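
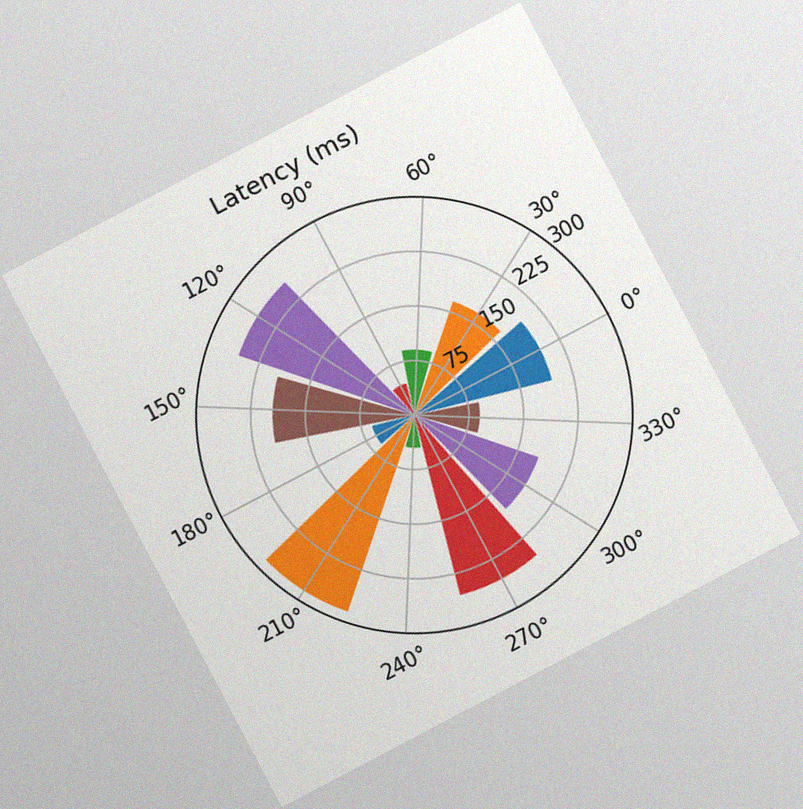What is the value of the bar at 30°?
The chart is tilted about 28° counter-clockwise, with some photo noise. The bar at 30° reaches 165ms on the radial axis.

165ms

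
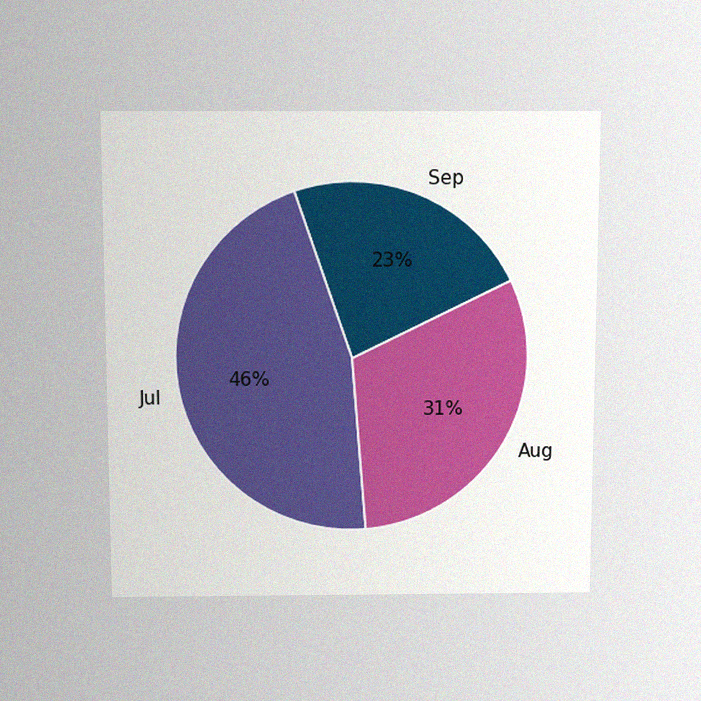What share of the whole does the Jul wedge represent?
46%

The chart is viewed slightly from above, with some photo noise. The Jul slice takes up 46% of the pie.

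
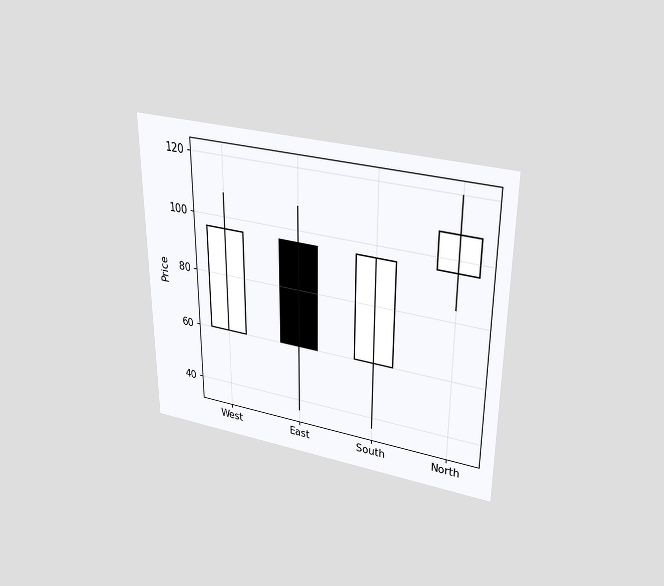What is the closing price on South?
The chart is viewed slightly from above. The South candle closes at 96.

96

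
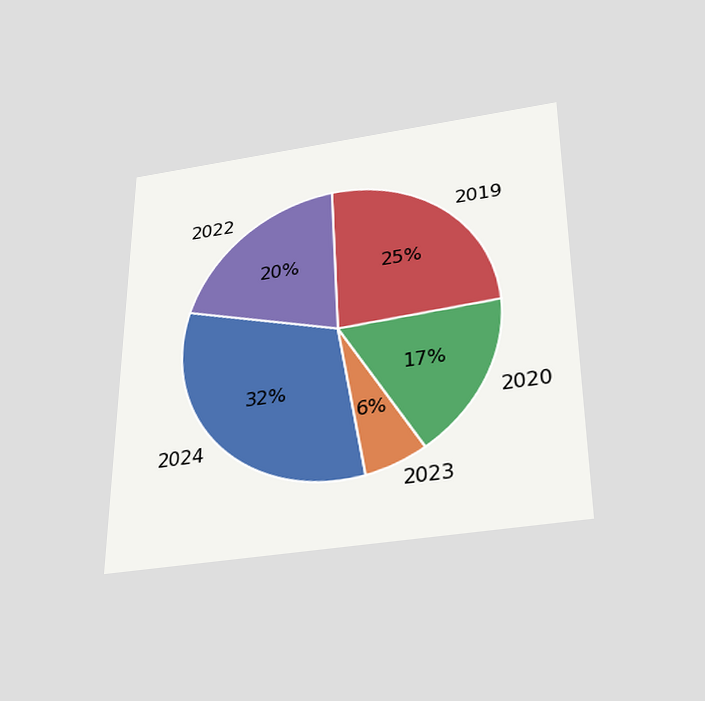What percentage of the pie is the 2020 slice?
The chart is viewed slightly from below. The 2020 slice takes up 17% of the pie.

17%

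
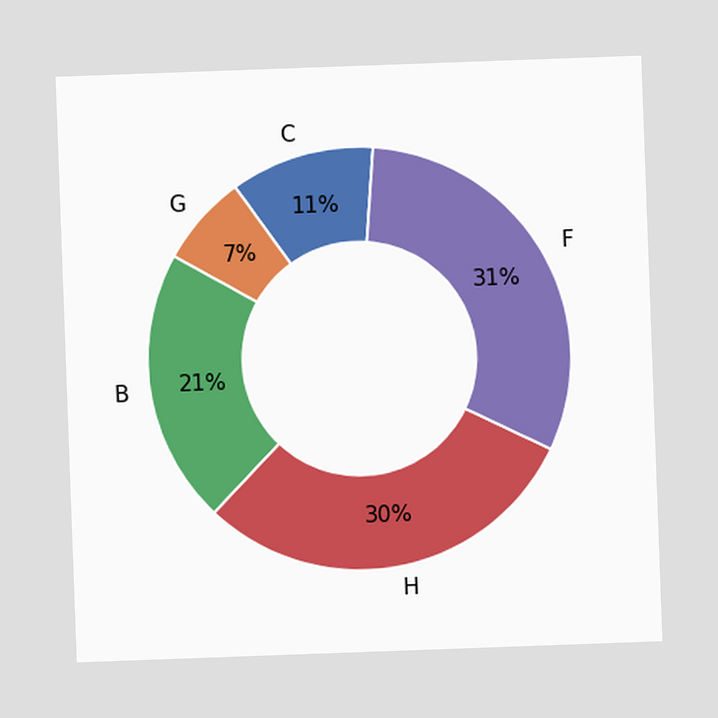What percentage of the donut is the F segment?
The chart is tilted about 2° counter-clockwise. The F segment takes up 31% of the ring.

31%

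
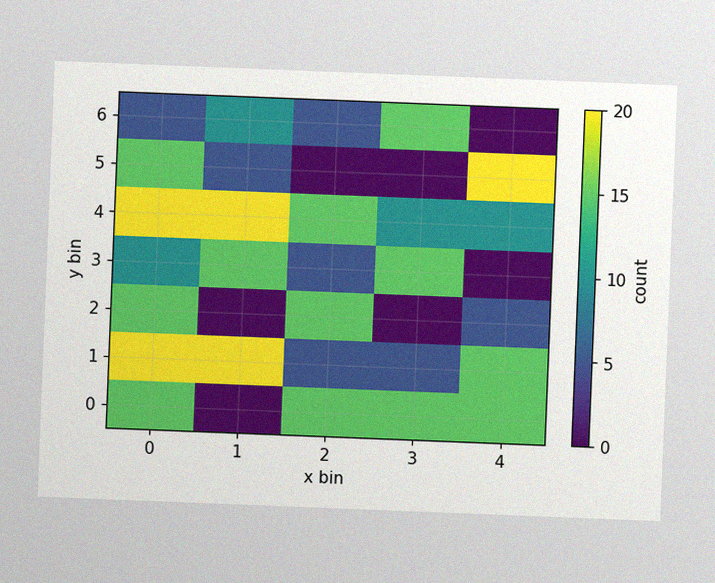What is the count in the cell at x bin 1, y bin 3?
15

The chart is tilted about 2° clockwise, with some photo noise. Matching the cell (1, 3) against the colorbar gives 15.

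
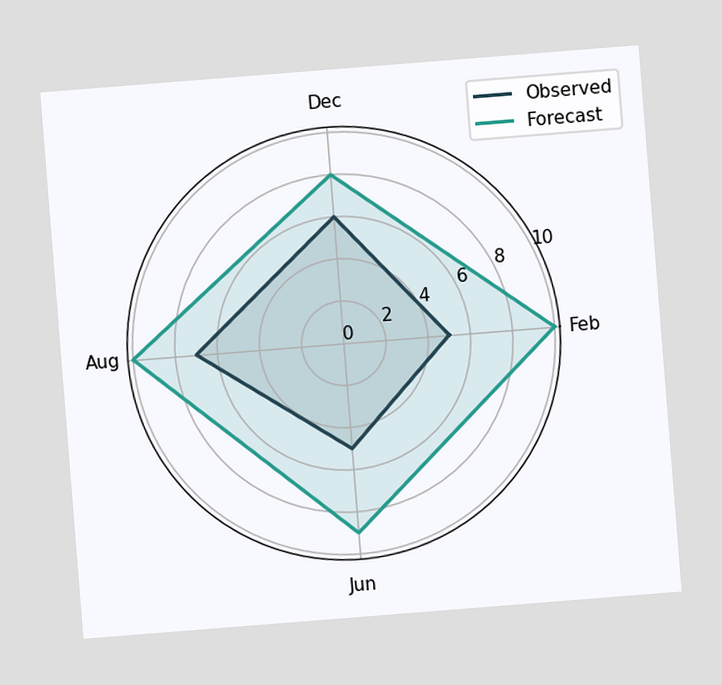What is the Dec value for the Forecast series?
The chart is tilted about 5° counter-clockwise. On the Dec axis, Forecast reaches 8.

8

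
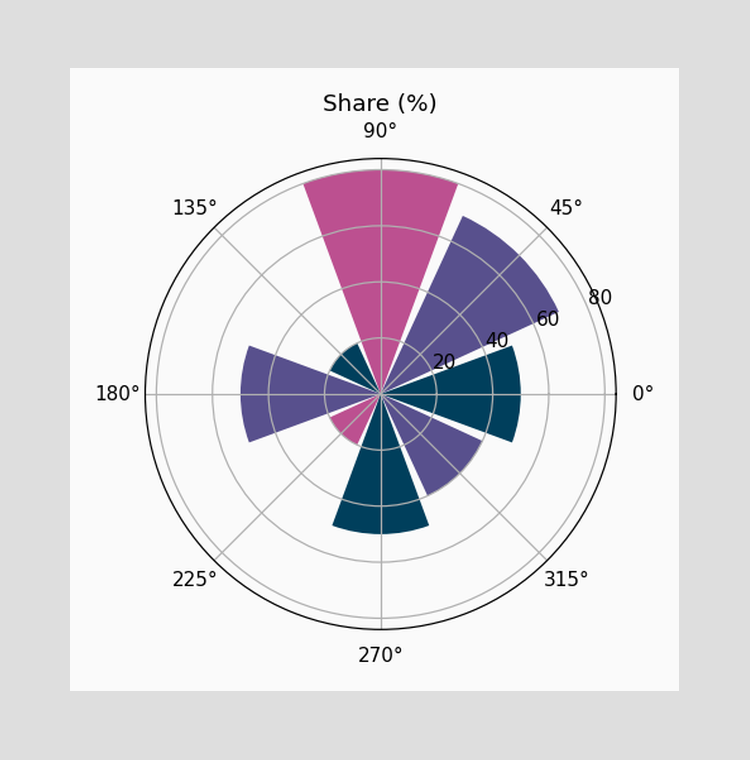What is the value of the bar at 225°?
20%

The bar at 225° reaches 20% on the radial axis.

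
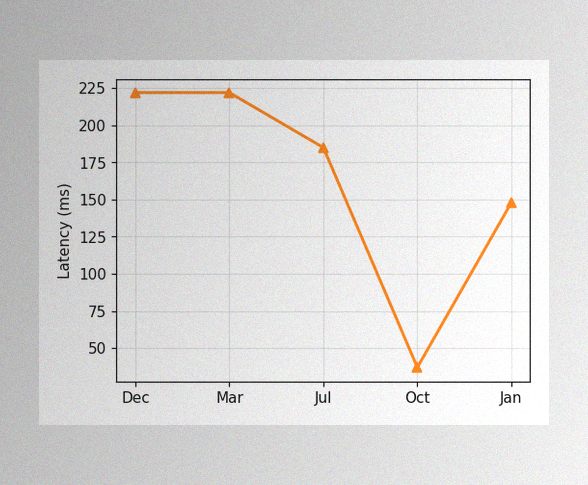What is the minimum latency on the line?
The image has some photo noise and uneven lighting. The lowest point is at Oct, and reading across to the y-axis gives 37ms.

37ms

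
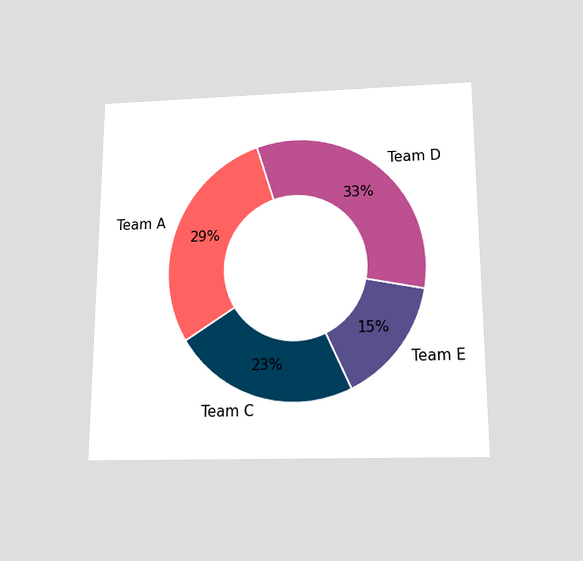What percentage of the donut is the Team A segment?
29%

The chart is viewed slightly from below. The Team A segment takes up 29% of the ring.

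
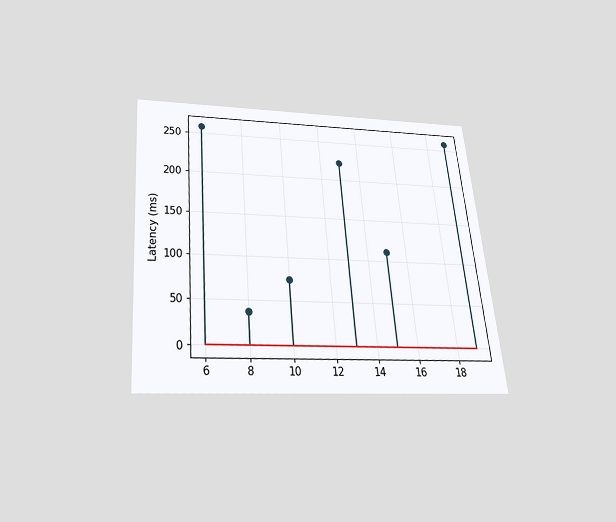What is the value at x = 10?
74ms

The chart is tilted about 5° counter-clockwise and viewed slightly from below. The stem at x=10 reaches 74ms.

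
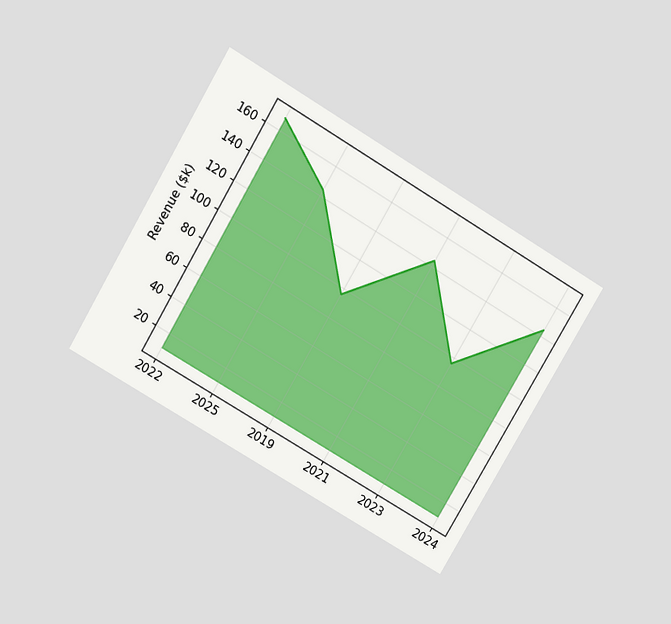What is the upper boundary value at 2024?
The chart is tilted about 31° clockwise and viewed slightly from above. At 2024 the upper boundary is at $144k.

$144k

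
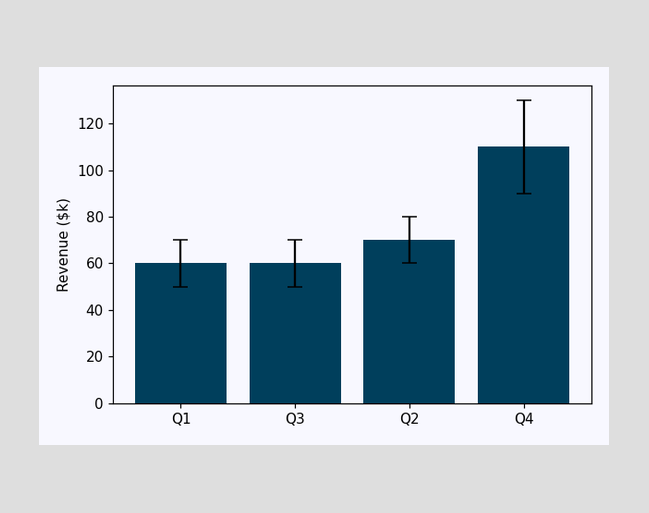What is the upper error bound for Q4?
The Q4 bar's upper whisker reaches $130k.

$130k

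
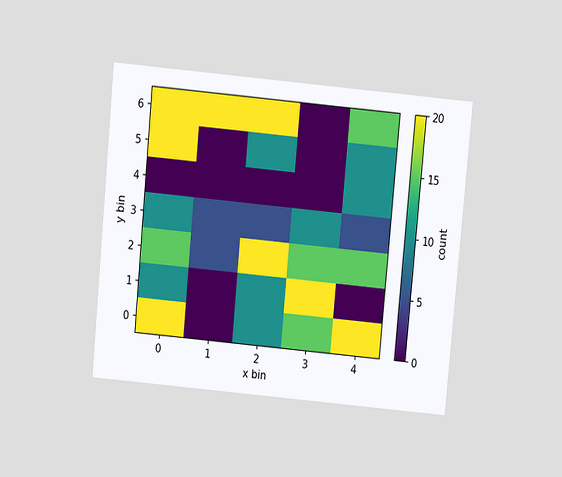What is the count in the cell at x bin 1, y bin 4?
0

The chart is tilted about 5° clockwise and viewed slightly from above. Matching the cell (1, 4) against the colorbar gives 0.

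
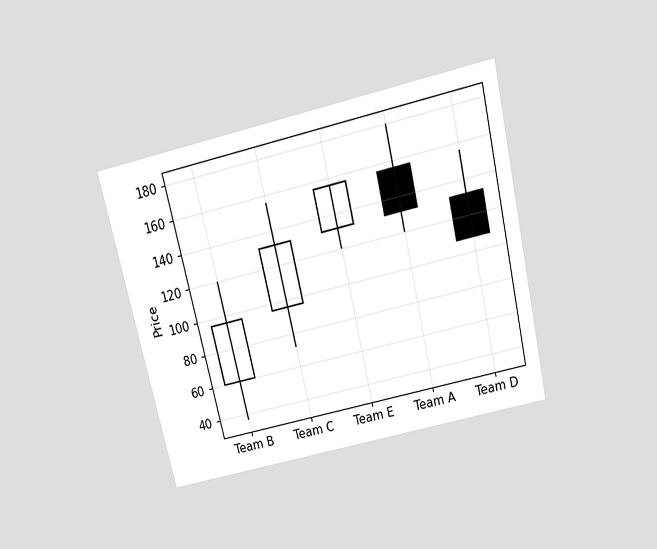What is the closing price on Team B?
96

The chart is tilted about 13° counter-clockwise and viewed slightly from above. The Team B candle closes at 96.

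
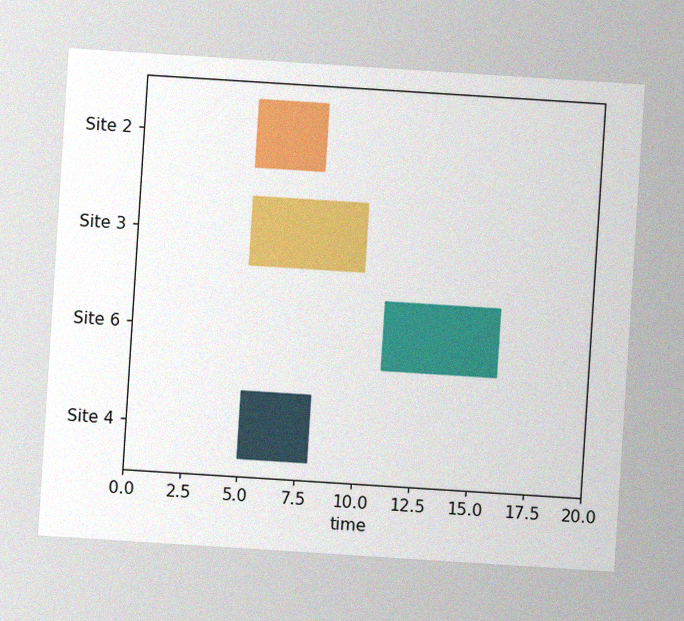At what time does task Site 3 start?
5

The chart is tilted about 4° clockwise, with some photo noise. The Site 3 bar begins at t=5.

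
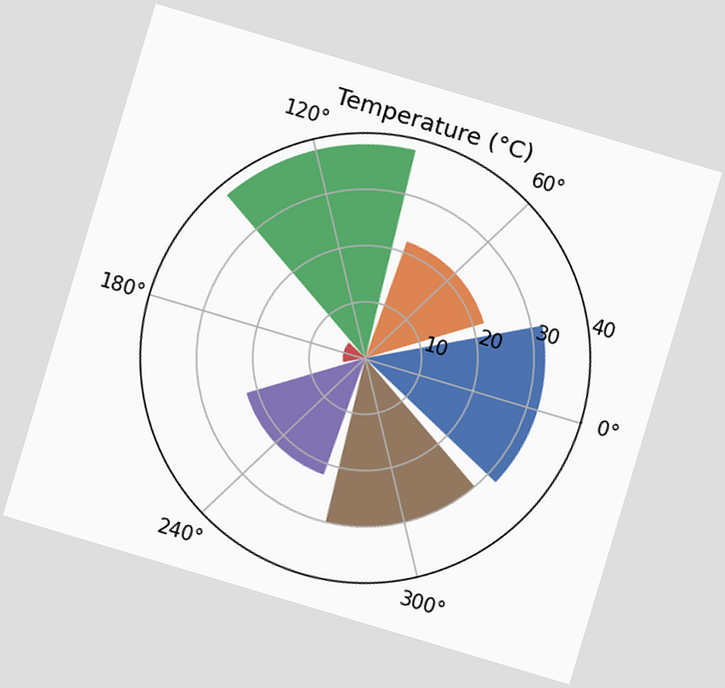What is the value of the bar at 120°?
The chart is tilted about 17° clockwise. The bar at 120° reaches 38°C on the radial axis.

38°C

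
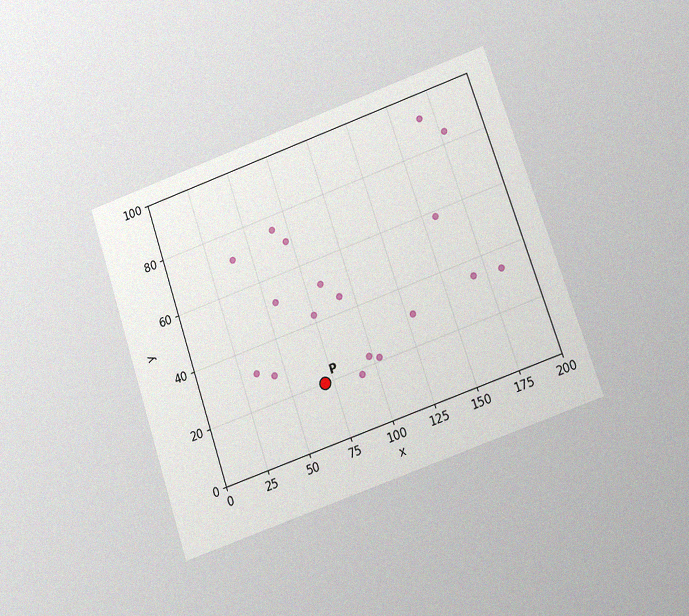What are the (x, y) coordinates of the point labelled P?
(70, 20)

The chart is tilted about 19° counter-clockwise and viewed at a slight angle, with some photo noise. Following the gridlines from P to each axis, P sits at (70, 20).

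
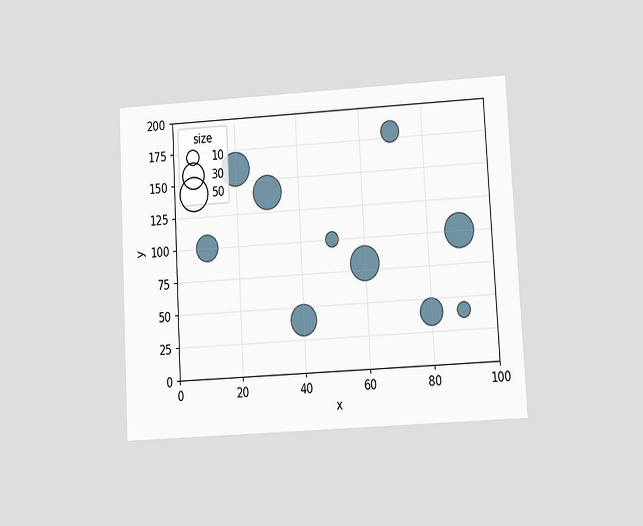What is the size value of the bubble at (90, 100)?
50

The chart is tilted about 3° counter-clockwise and viewed at a slight angle. Matching the bubble at (90, 100) against the size legend gives 50.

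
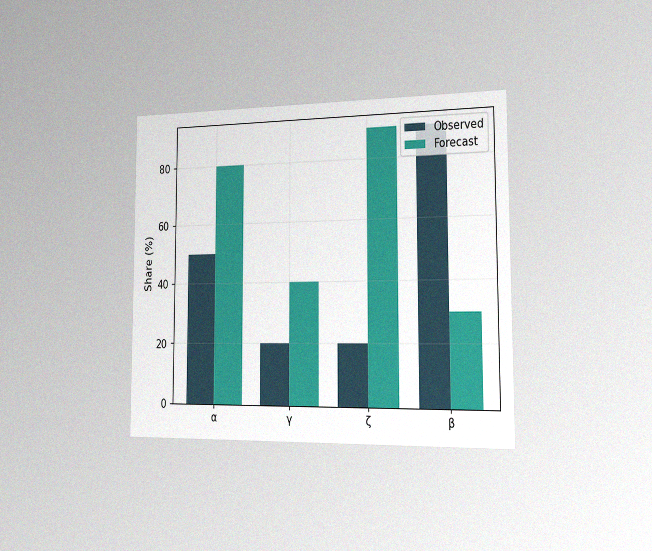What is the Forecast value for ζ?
The chart is viewed slightly from the right, with some photo noise. The Forecast bar at ζ reaches 90% on the y-axis.

90%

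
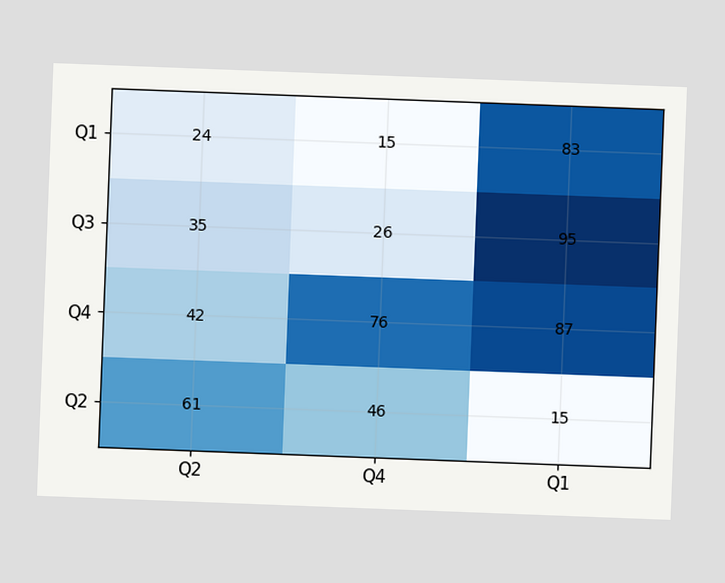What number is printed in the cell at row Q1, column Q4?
15

The chart is tilted about 2° clockwise. The (Q1, Q4) cell reads 15.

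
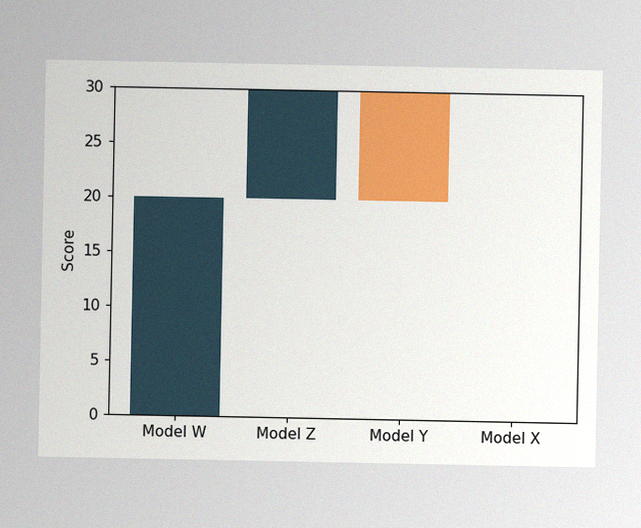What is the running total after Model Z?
30

The image has some photo noise and uneven lighting. After Model Z the running total reaches 30.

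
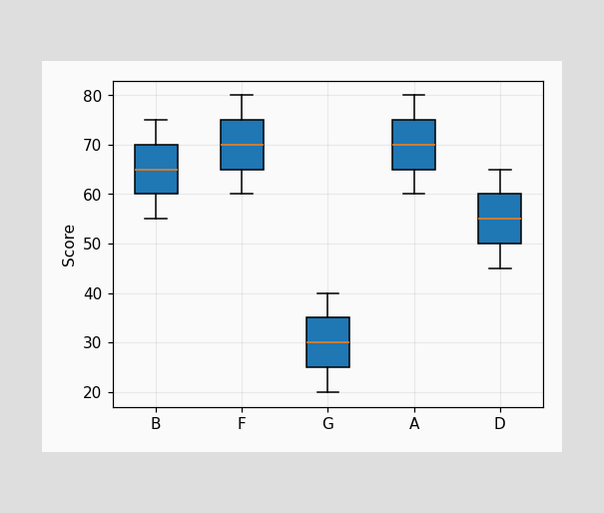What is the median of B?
The median line in the B box sits at 65.

65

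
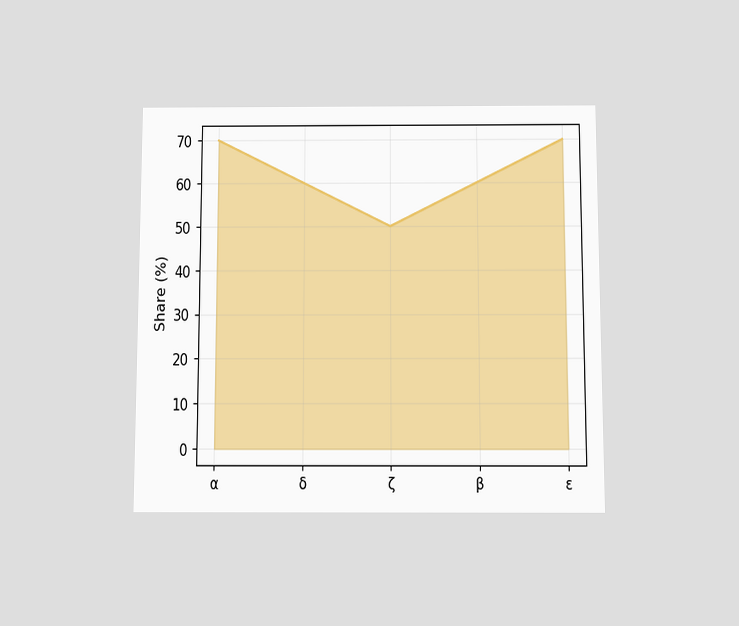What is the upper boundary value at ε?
The chart is viewed slightly from below. At ε the upper boundary is at 70%.

70%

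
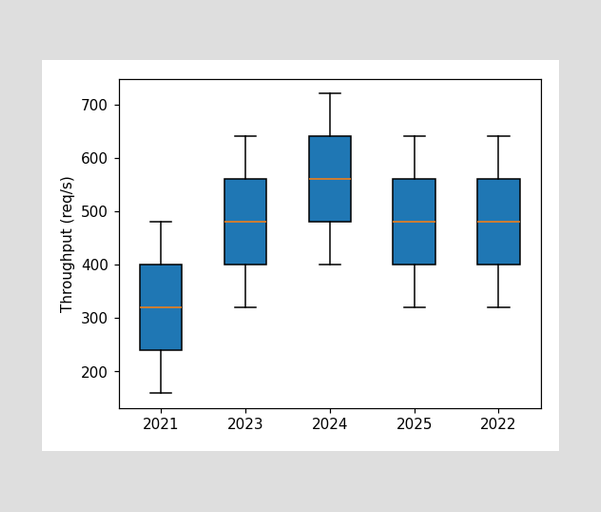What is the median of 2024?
560req/s

The median line in the 2024 box sits at 560req/s.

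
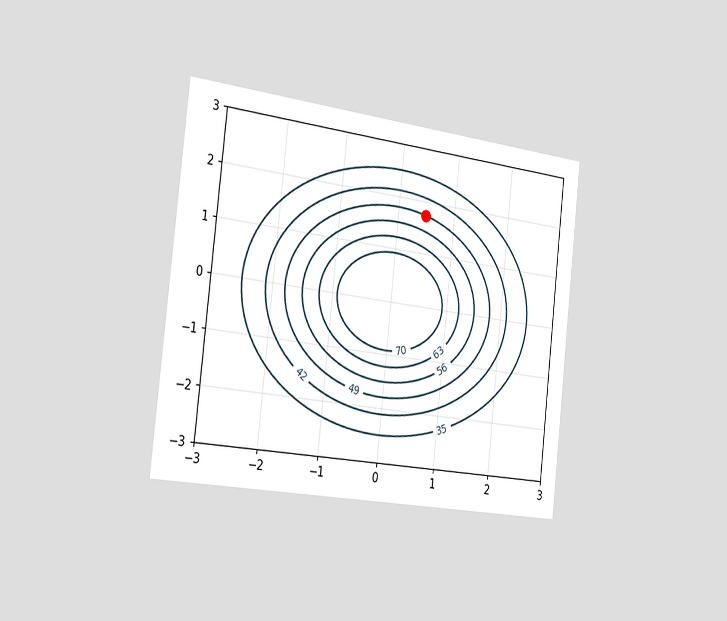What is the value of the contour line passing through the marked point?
49

The chart is tilted about 6° clockwise and viewed slightly from the left. The marked point sits on the contour labelled 49.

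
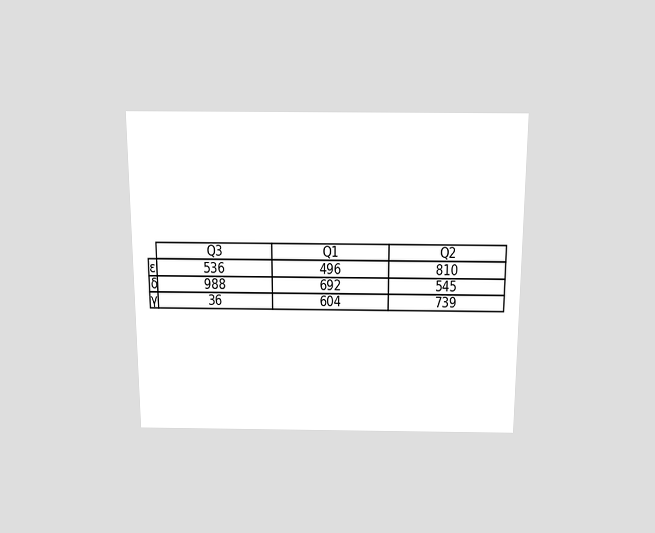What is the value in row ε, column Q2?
The chart is viewed slightly from above. The (ε, Q2) cell reads 810.

810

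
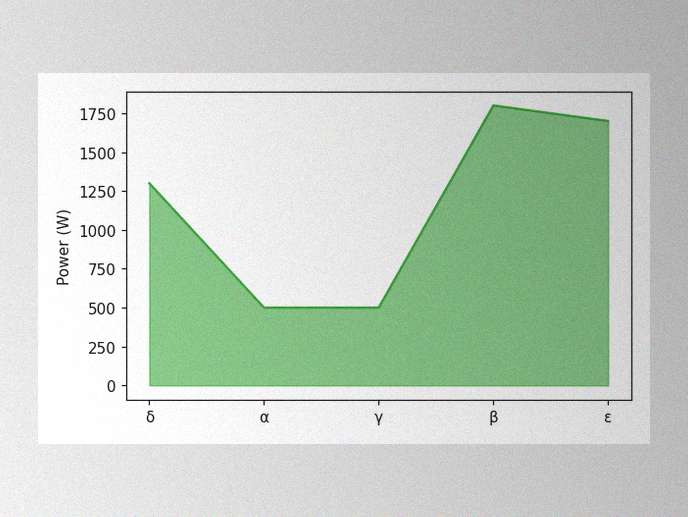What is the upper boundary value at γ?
500W

The image has some photo noise and uneven lighting. At γ the upper boundary is at 500W.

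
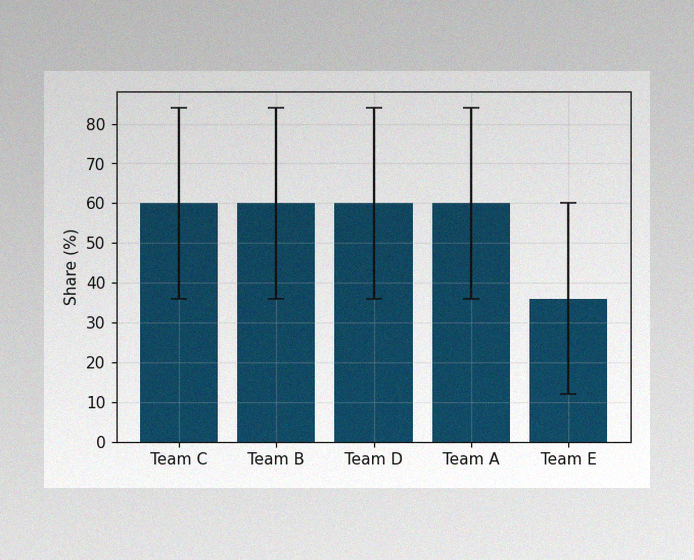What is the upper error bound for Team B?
84%

The image has some photo noise and uneven lighting. The Team B bar's upper whisker reaches 84%.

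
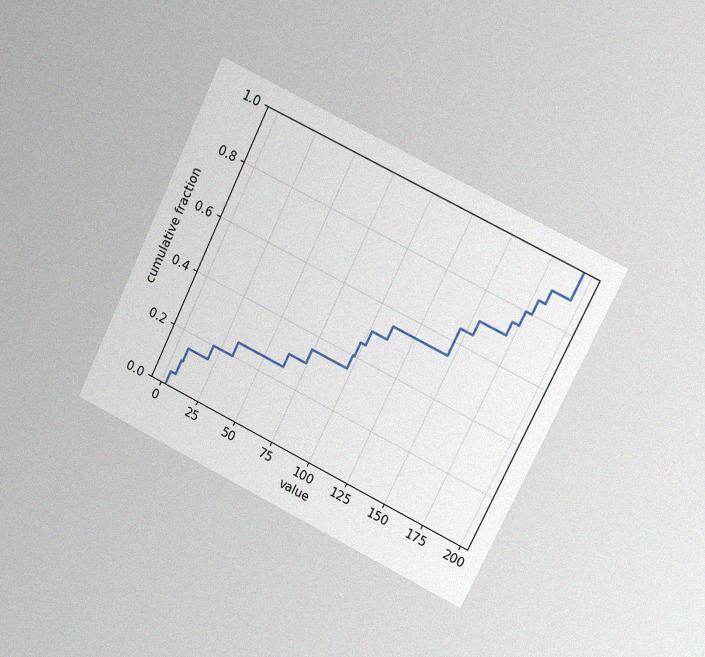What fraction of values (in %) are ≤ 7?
The chart is tilted about 26° clockwise and viewed at a slight angle, with some photo noise. At x=7 the ECDF step is at 15%.

15%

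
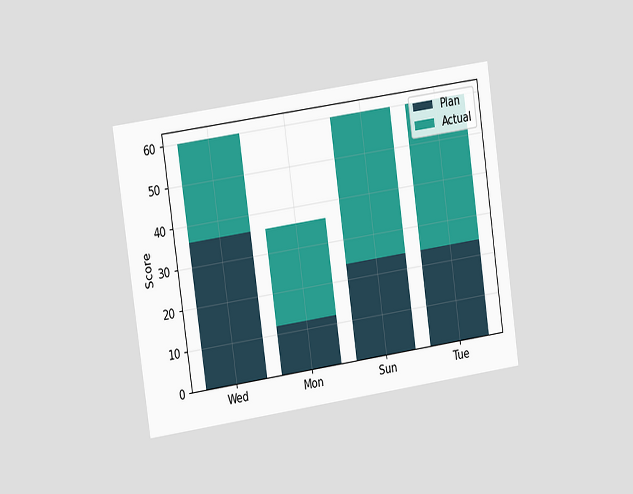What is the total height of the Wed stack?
The chart is tilted about 8° counter-clockwise and viewed at a slight angle. The Wed stack's top reaches 60 on the y-axis.

60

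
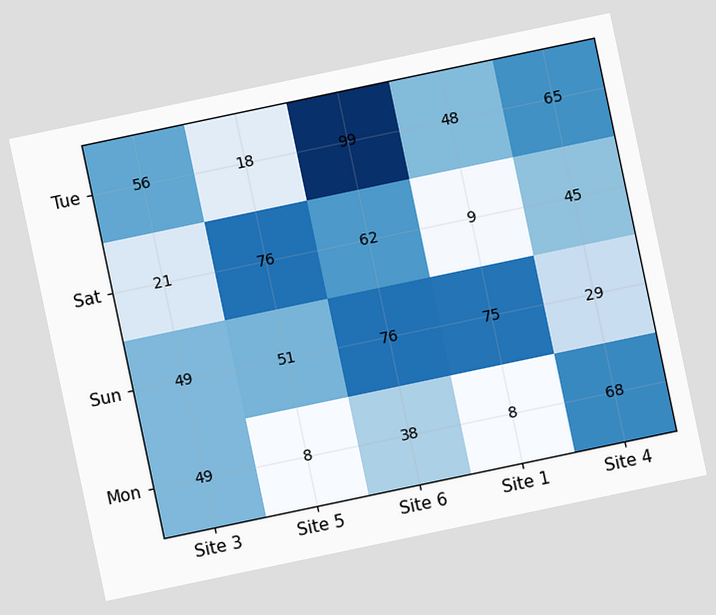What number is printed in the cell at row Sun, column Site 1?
The chart is tilted about 12° counter-clockwise. The (Sun, Site 1) cell reads 75.

75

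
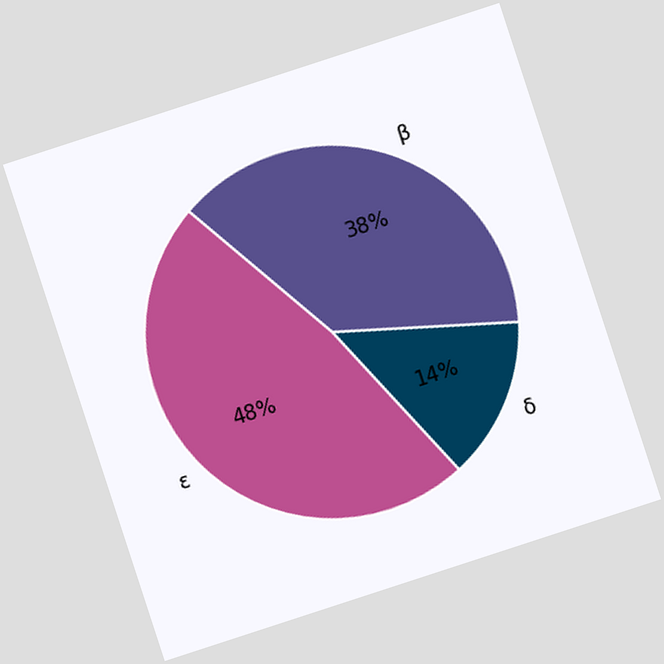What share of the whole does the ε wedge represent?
48%

The chart is tilted about 18° counter-clockwise. The ε slice takes up 48% of the pie.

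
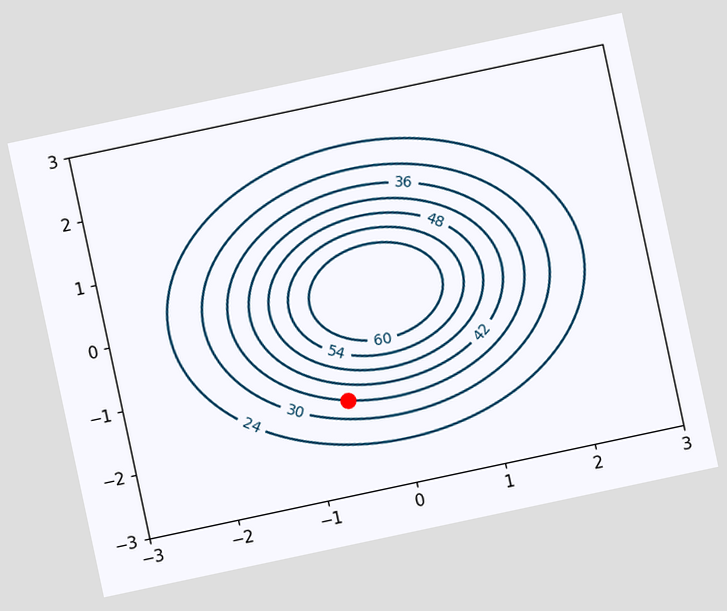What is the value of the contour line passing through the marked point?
36

The chart is tilted about 12° counter-clockwise. The marked point sits on the contour labelled 36.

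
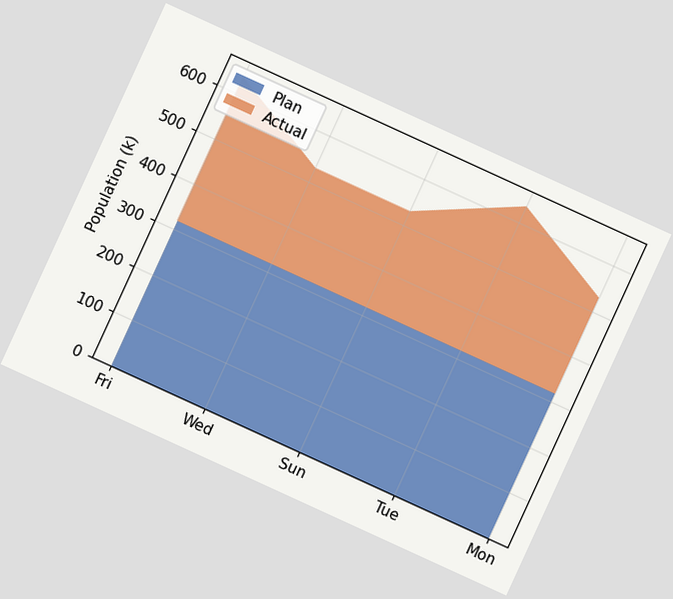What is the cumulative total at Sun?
530k

The chart is tilted about 25° clockwise. The stacked total at Sun reaches 530k.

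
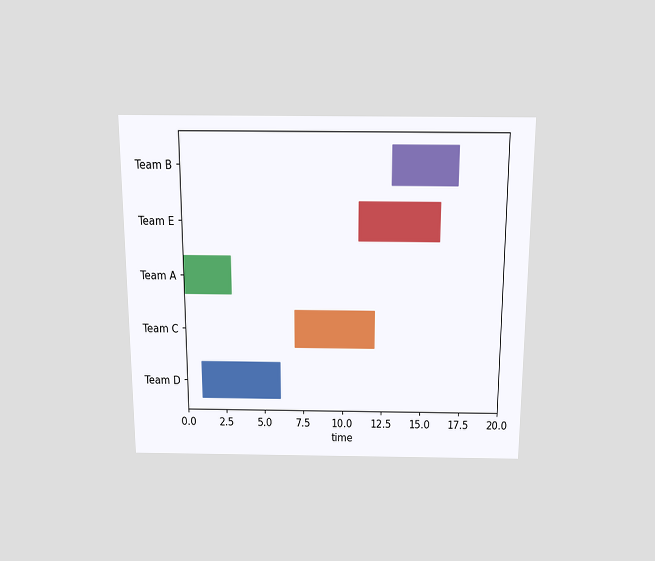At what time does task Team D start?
1

The chart is viewed slightly from above. The Team D bar begins at t=1.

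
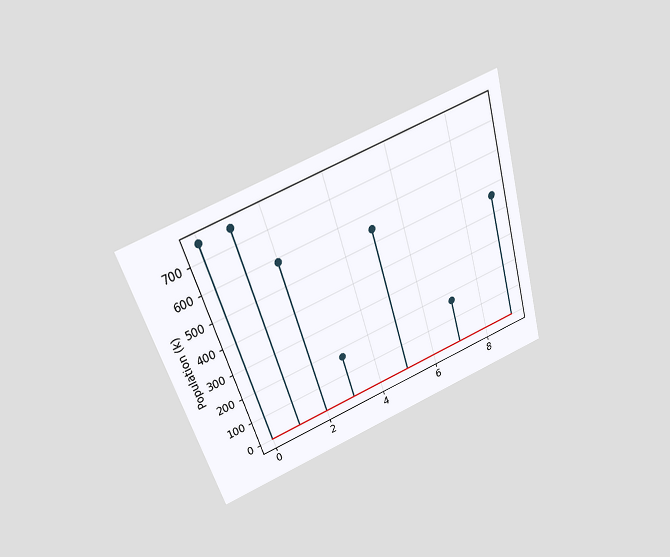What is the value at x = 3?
The chart is tilted about 17° counter-clockwise and viewed slightly from above. The stem at x=3 reaches 168k.

168k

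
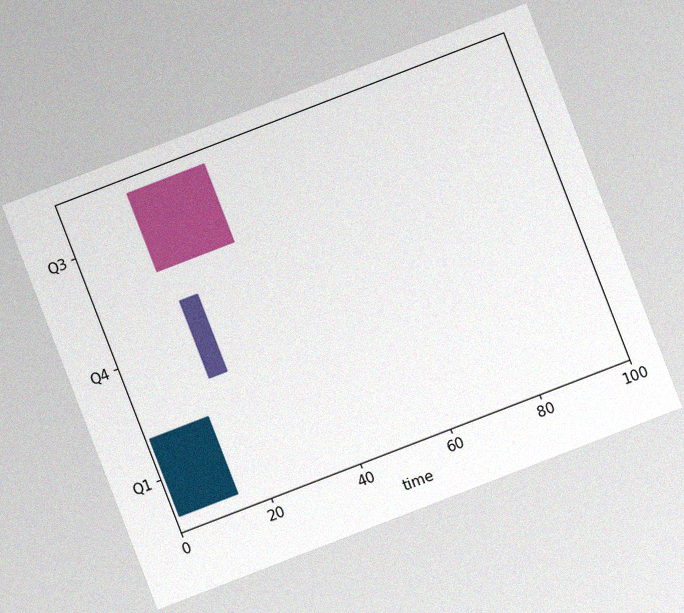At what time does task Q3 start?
15

The chart is tilted about 21° counter-clockwise, with some photo noise. The Q3 bar begins at t=15.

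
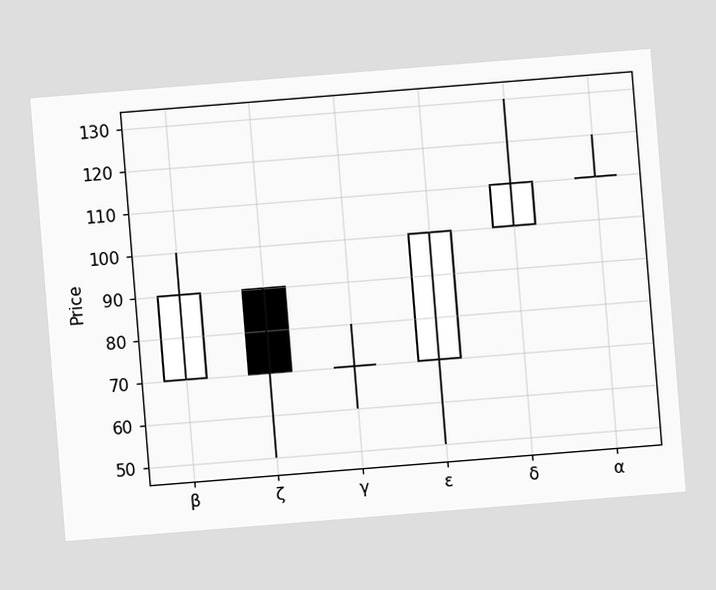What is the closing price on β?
The chart is tilted about 5° counter-clockwise. The β candle closes at 90.

90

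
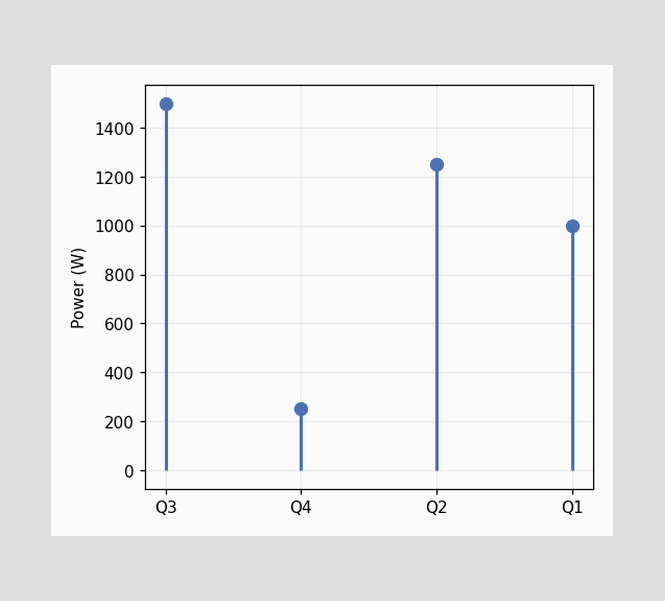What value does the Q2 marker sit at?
The Q2 marker sits at 1250W.

1250W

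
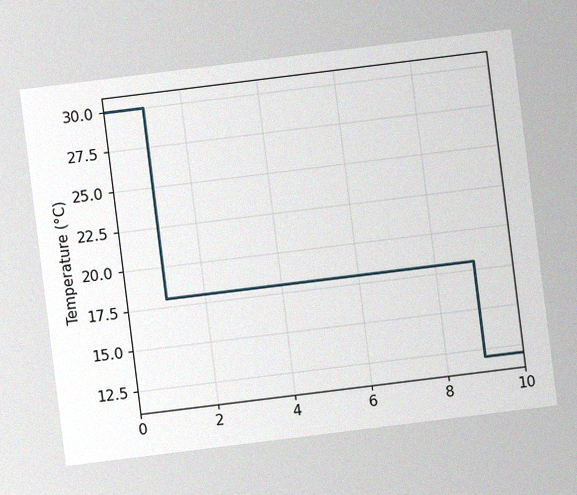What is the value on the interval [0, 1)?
30°C

The chart is tilted about 7° counter-clockwise, with some photo noise. On [0, 1) the step sits at 30°C.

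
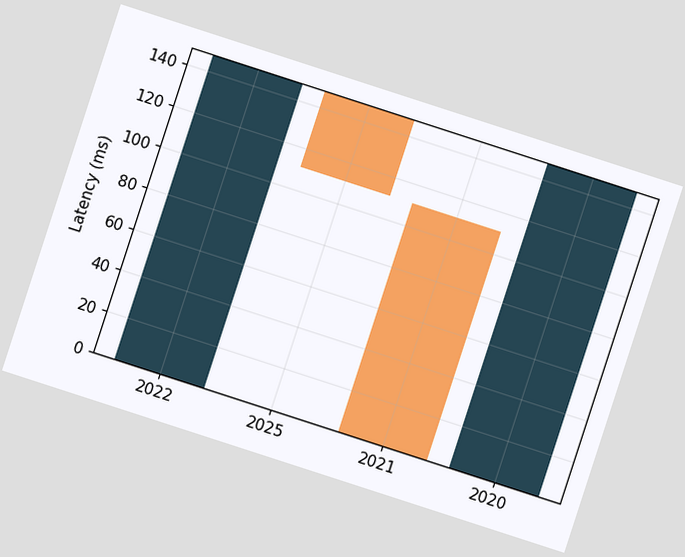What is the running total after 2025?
111ms

The chart is tilted about 18° clockwise. After 2025 the running total reaches 111ms.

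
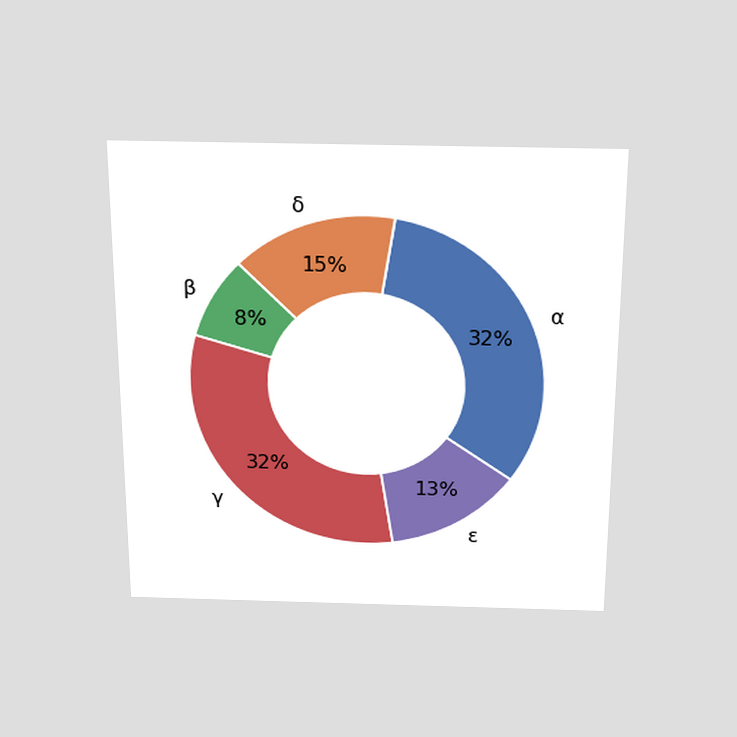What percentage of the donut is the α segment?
The chart is viewed slightly from above. The α segment takes up 32% of the ring.

32%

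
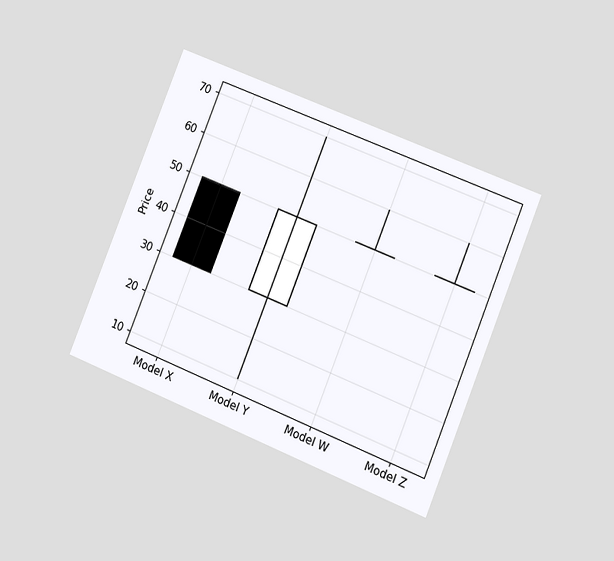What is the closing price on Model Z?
50

The chart is tilted about 22° clockwise and viewed at a slight angle. The Model Z candle closes at 50.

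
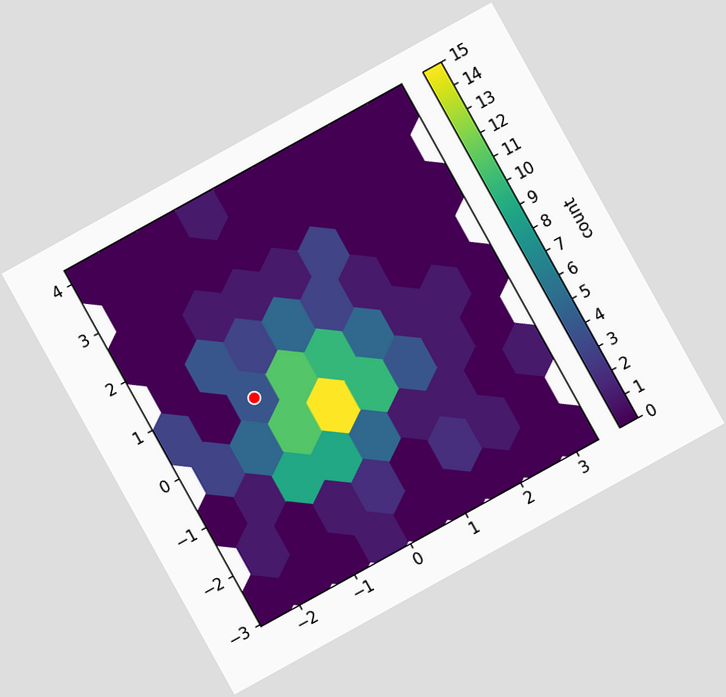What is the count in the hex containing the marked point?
4

The chart is tilted about 29° counter-clockwise. The marked hex reads 4 on the colorbar.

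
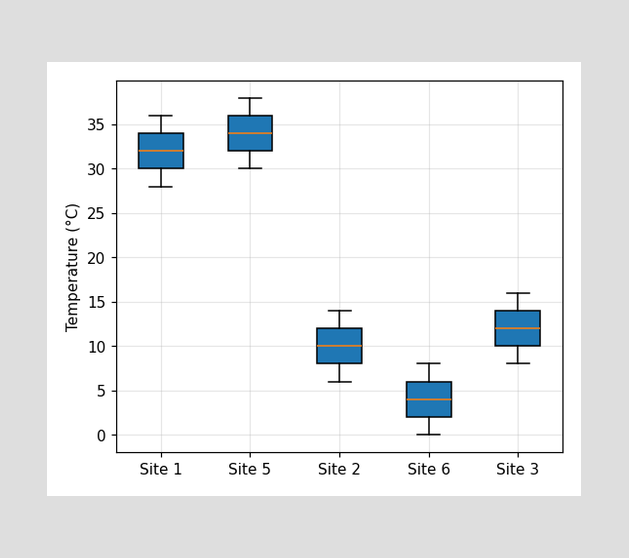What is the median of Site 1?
32°C

The median line in the Site 1 box sits at 32°C.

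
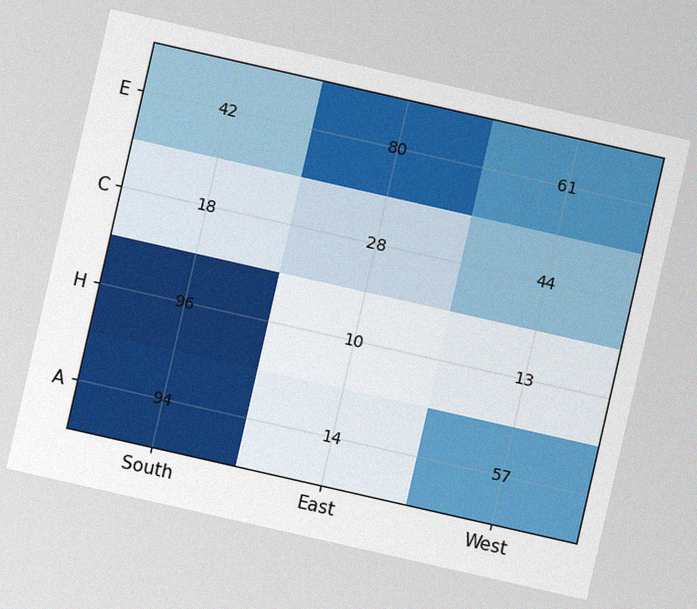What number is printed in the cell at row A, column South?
94

The chart is tilted about 13° clockwise, with some photo noise. The (A, South) cell reads 94.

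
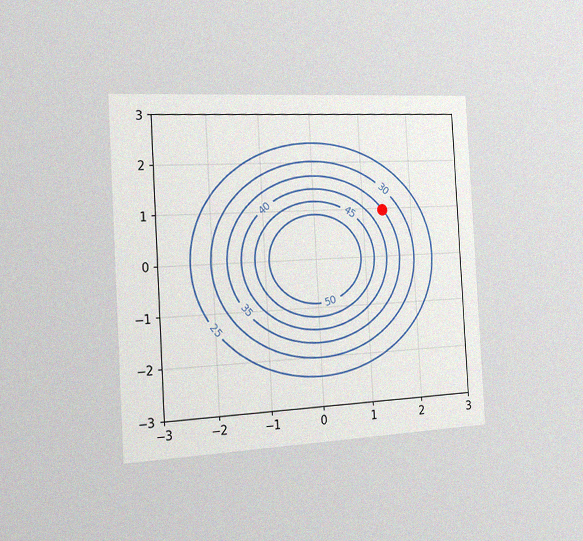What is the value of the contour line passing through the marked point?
35

The chart is tilted about 3° counter-clockwise and viewed slightly from the left, with some photo noise. The marked point sits on the contour labelled 35.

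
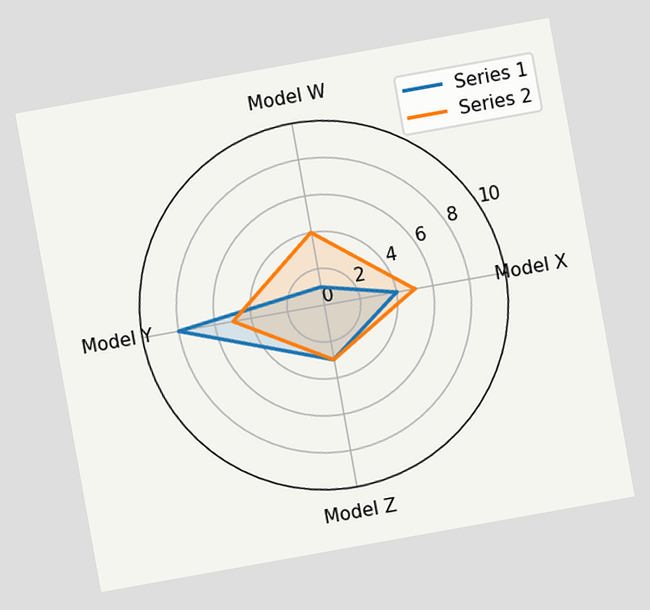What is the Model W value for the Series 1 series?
1

The chart is tilted about 10° counter-clockwise. On the Model W axis, Series 1 reaches 1.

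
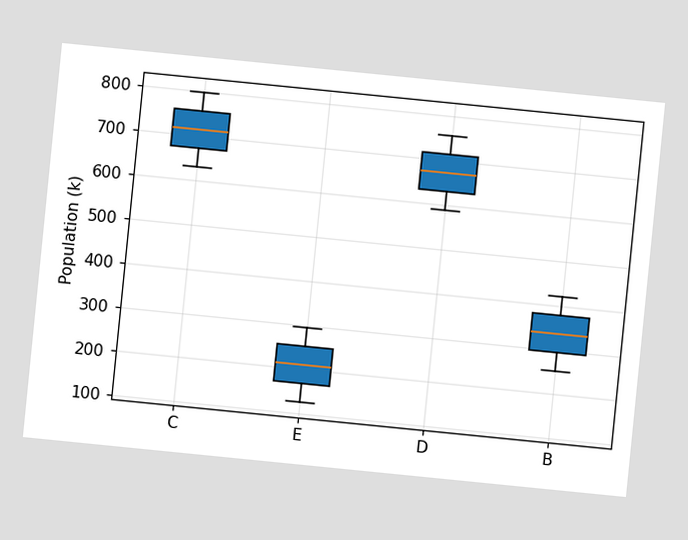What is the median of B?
The chart is tilted about 6° clockwise. The median line in the B box sits at 336k.

336k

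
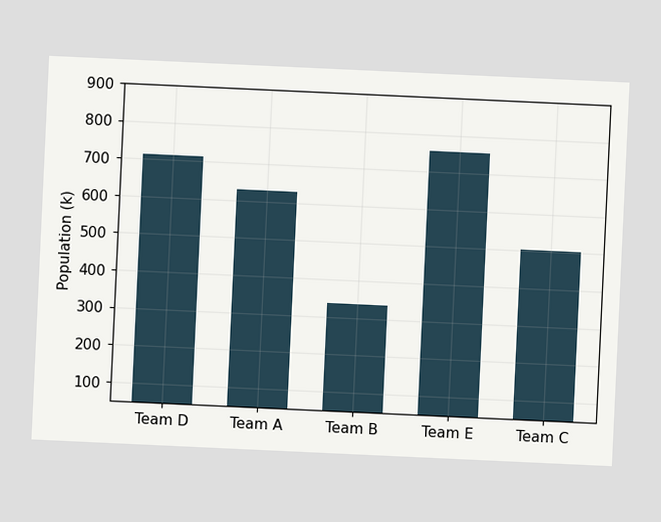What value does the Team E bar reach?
The chart is tilted about 3° clockwise. Reading along the chart's y-axis, the Team E bar reaches 756k.

756k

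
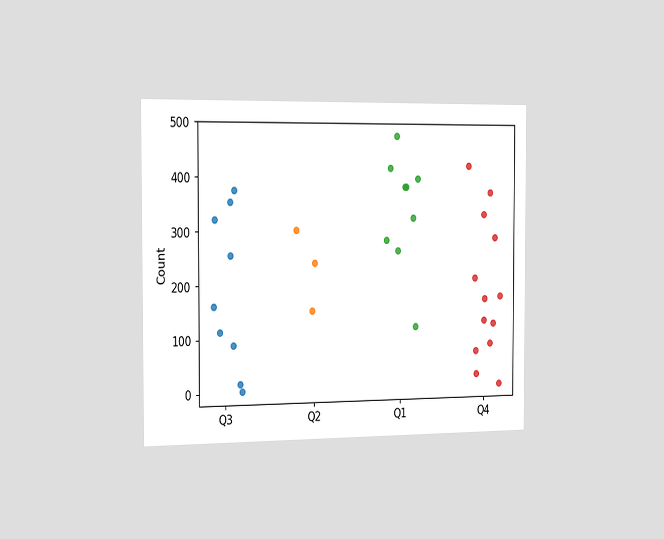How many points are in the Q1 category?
9

The chart is viewed slightly from the left. Counting the markers in the Q1 column gives 9.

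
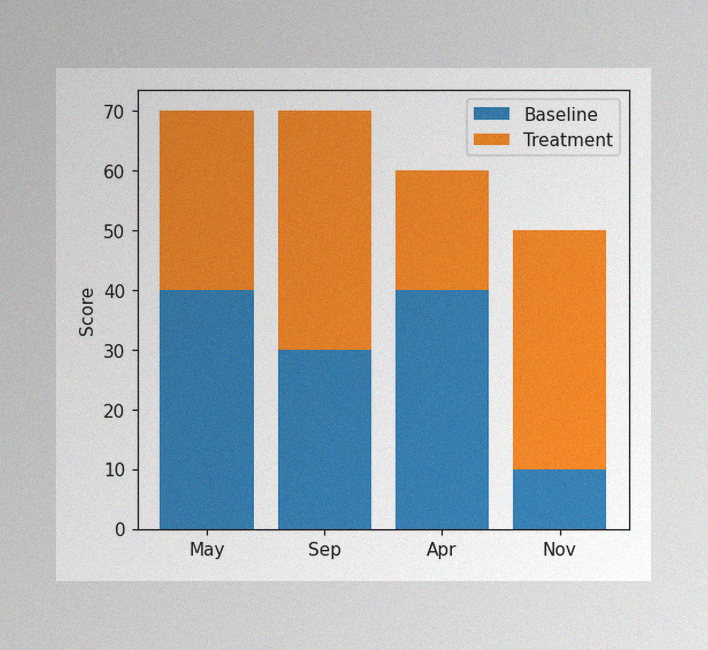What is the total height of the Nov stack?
The image has some photo noise and uneven lighting. The Nov stack's top reaches 50 on the y-axis.

50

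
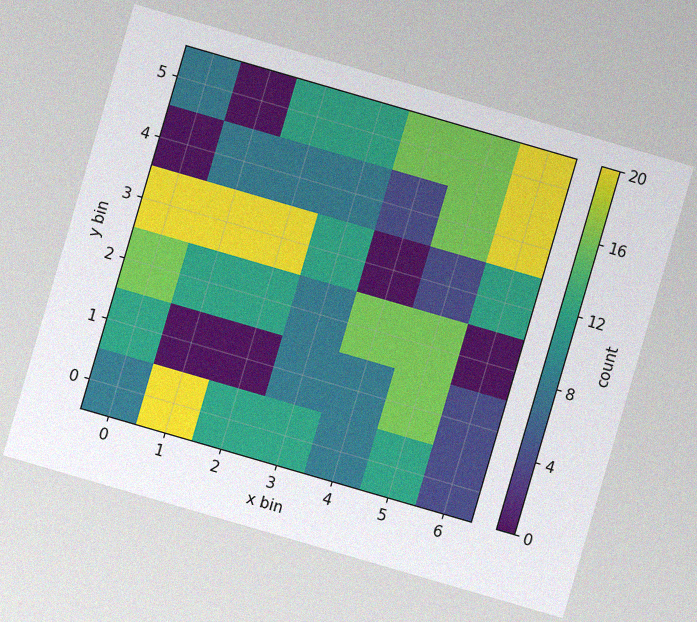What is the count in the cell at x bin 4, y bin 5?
The chart is tilted about 16° clockwise, with some photo noise. Matching the cell (4, 5) against the colorbar gives 16.

16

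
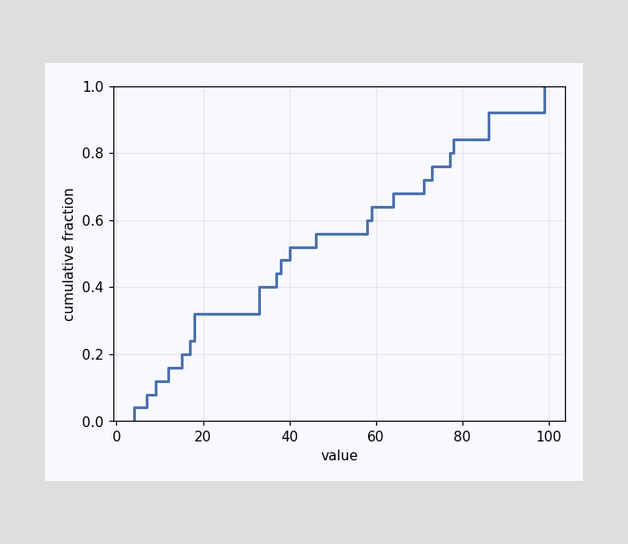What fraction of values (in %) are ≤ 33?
At x=33 the ECDF step is at 40%.

40%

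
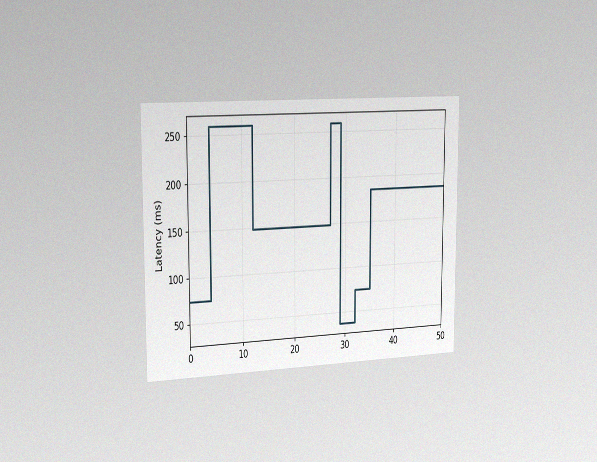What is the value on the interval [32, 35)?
The chart is viewed slightly from the left, with some photo noise. On [32, 35) the step sits at 74ms.

74ms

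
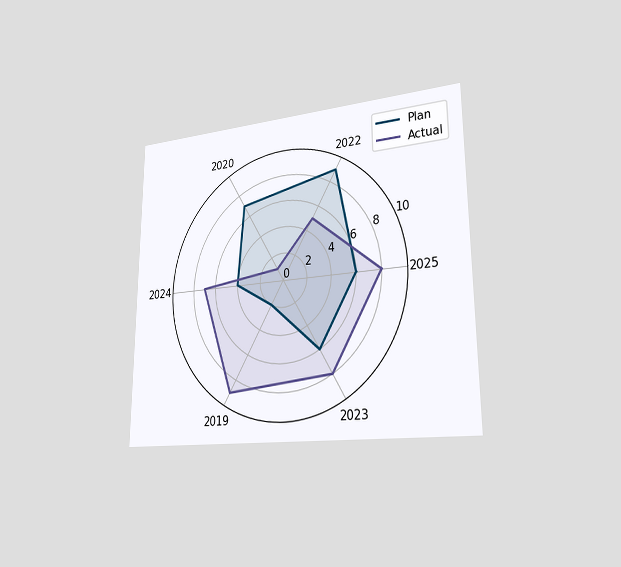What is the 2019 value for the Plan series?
The chart is viewed slightly from the right. On the 2019 axis, Plan reaches 2.

2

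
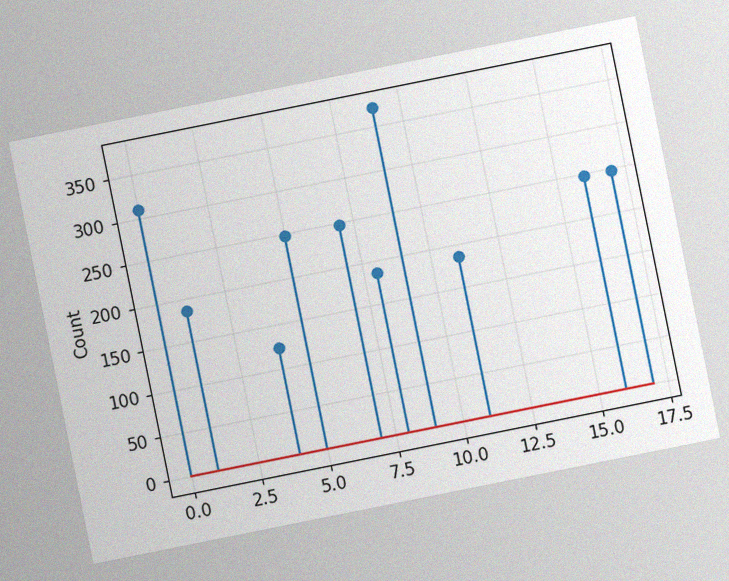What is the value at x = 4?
The chart is tilted about 11° counter-clockwise, with some photo noise. The stem at x=4 reaches 124.

124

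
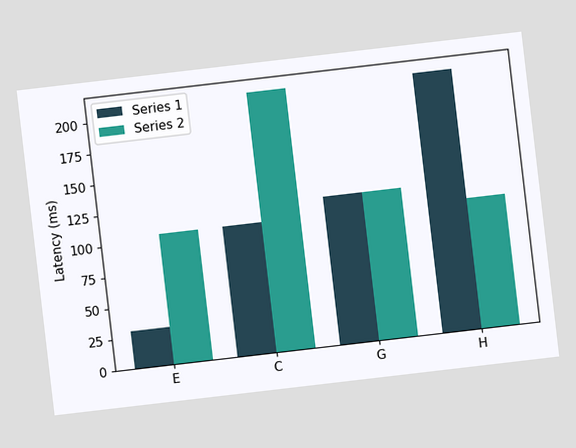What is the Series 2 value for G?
120ms

The chart is tilted about 7° counter-clockwise. The Series 2 bar at G reaches 120ms on the y-axis.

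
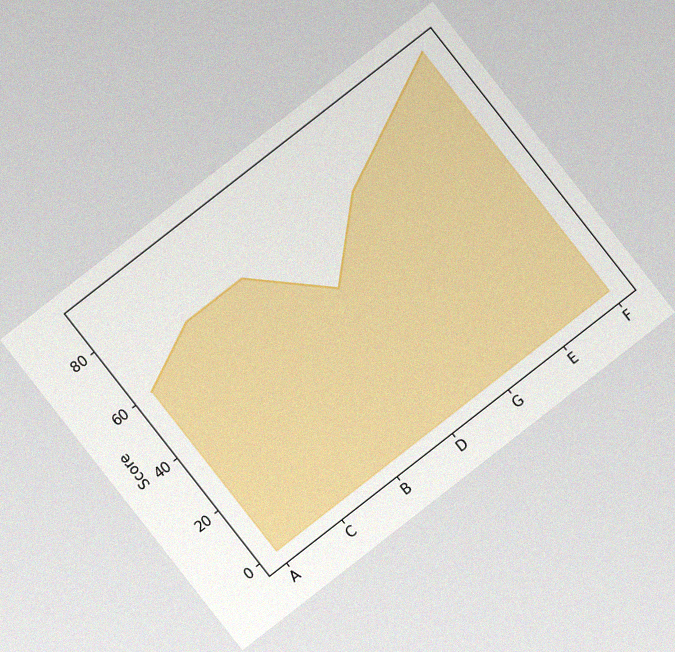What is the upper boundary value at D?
50

The chart is tilted about 38° counter-clockwise, with some photo noise. At D the upper boundary is at 50.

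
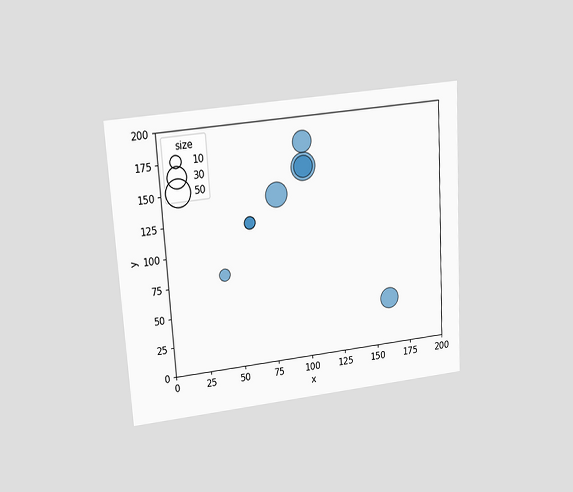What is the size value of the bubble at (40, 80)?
10

The chart is tilted about 3° counter-clockwise and viewed slightly from above. Matching the bubble at (40, 80) against the size legend gives 10.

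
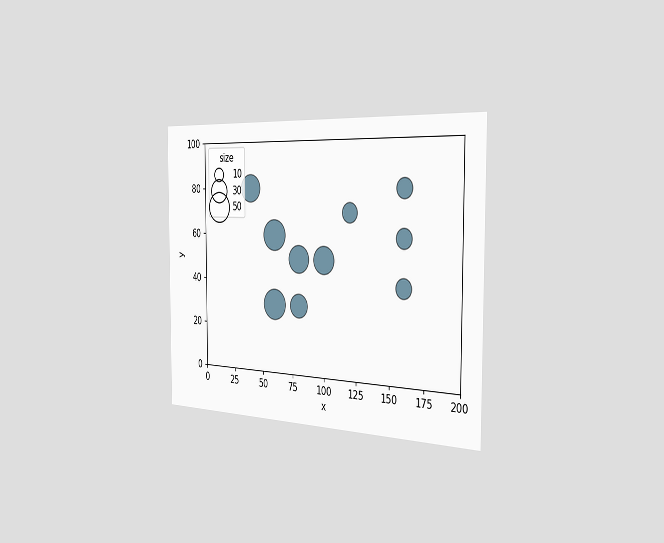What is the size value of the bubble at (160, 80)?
The chart is viewed slightly from the right. Matching the bubble at (160, 80) against the size legend gives 20.

20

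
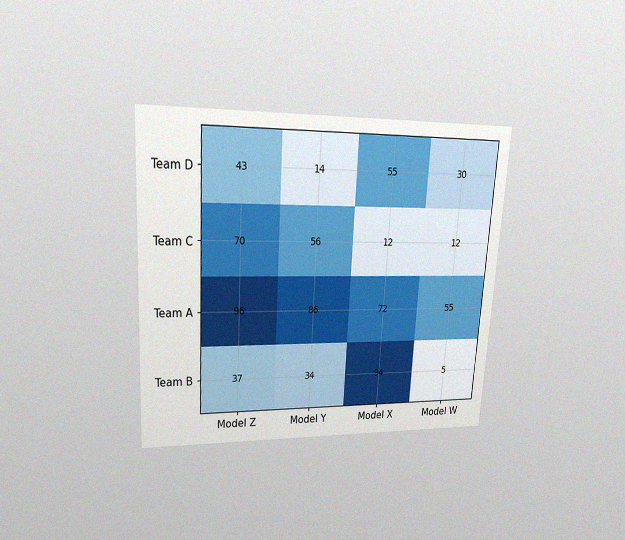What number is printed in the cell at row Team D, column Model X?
55

The chart is tilted about 3° clockwise and viewed at a slight angle, with some photo noise. The (Team D, Model X) cell reads 55.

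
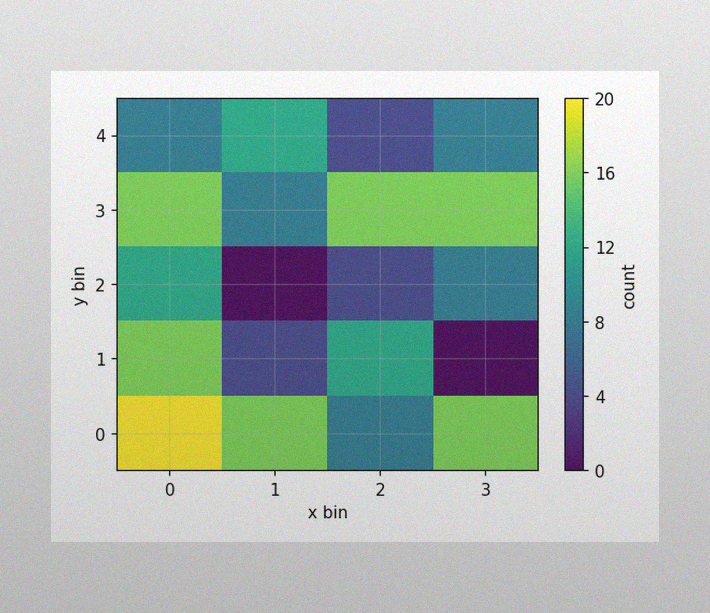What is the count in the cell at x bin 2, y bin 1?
The image has some photo noise and uneven lighting. Matching the cell (2, 1) against the colorbar gives 12.

12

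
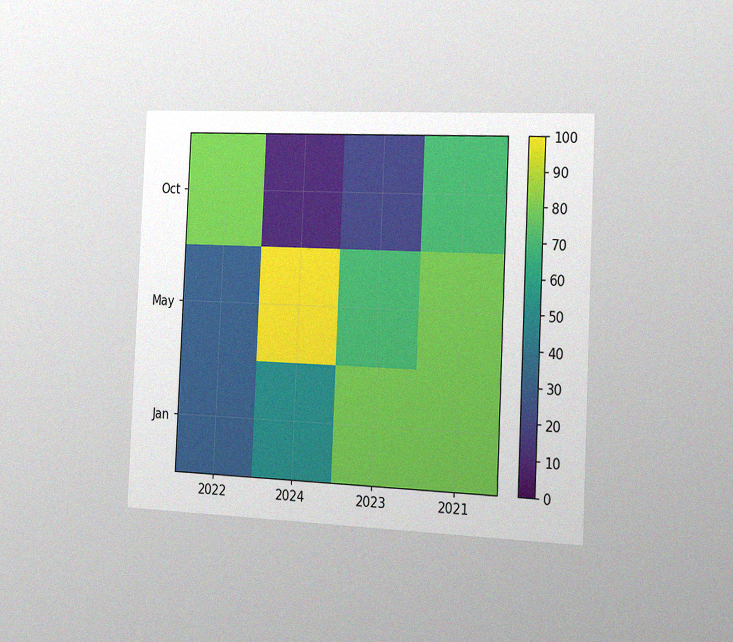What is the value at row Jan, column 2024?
The chart is tilted about 3° clockwise and viewed slightly from the right, with some photo noise. Matching cell (Jan, 2024) against the colorbar gives 50.

50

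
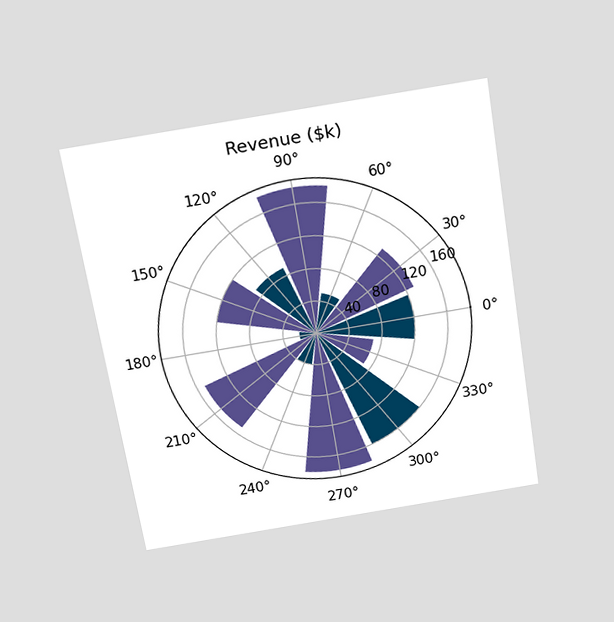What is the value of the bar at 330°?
$70k

The chart is tilted about 9° counter-clockwise and viewed slightly from above. The bar at 330° reaches $70k on the radial axis.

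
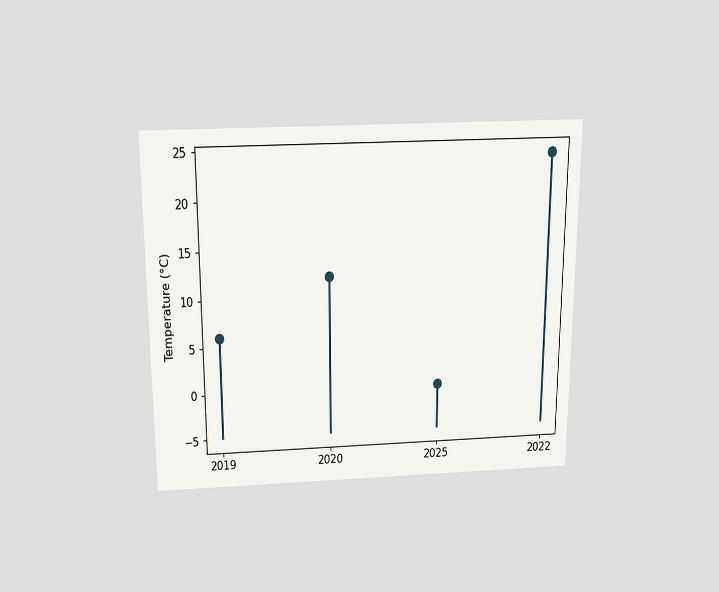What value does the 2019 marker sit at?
6°C

The chart is viewed slightly from above. The 2019 marker sits at 6°C.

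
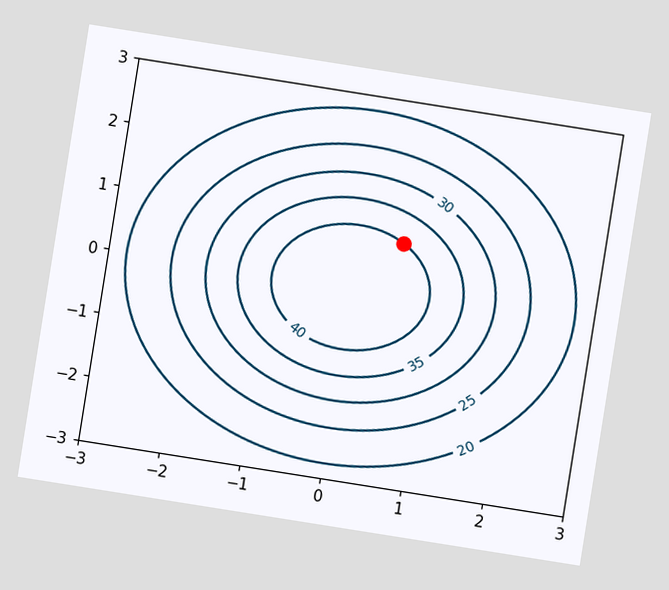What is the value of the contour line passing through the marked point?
40

The chart is tilted about 9° clockwise. The marked point sits on the contour labelled 40.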